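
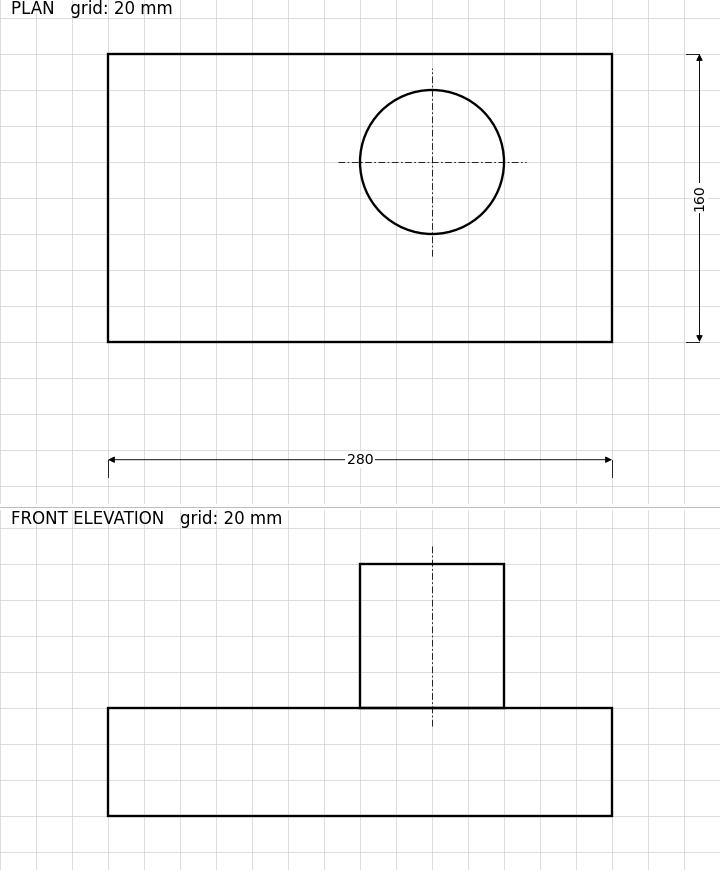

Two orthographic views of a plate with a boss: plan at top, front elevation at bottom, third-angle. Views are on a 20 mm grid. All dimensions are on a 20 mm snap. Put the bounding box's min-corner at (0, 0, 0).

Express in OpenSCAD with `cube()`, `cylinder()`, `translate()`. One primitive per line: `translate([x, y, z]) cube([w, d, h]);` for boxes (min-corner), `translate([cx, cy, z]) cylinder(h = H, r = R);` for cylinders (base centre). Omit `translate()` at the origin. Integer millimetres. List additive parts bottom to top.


cube([280, 160, 60]);
translate([180, 100, 60]) cylinder(h = 80, r = 40);


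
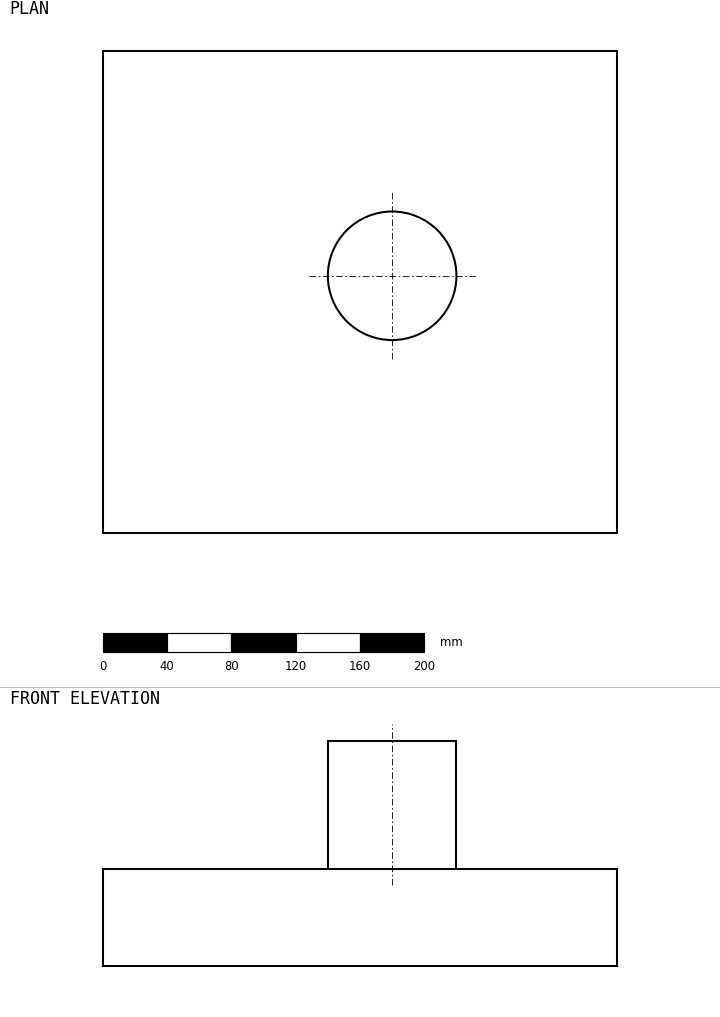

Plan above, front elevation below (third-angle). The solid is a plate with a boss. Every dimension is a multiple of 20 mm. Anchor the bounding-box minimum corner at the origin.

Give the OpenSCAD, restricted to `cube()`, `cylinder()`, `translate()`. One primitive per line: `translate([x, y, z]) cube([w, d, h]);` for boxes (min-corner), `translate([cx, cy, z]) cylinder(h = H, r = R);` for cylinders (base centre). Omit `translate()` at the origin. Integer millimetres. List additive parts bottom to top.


cube([320, 300, 60]);
translate([180, 160, 60]) cylinder(h = 80, r = 40);


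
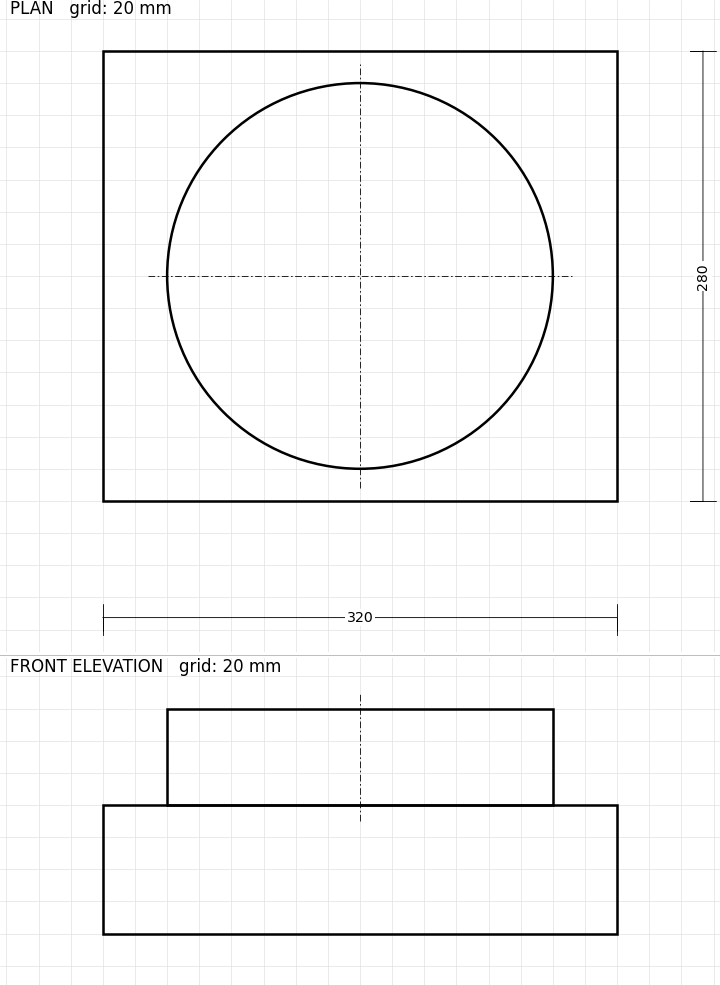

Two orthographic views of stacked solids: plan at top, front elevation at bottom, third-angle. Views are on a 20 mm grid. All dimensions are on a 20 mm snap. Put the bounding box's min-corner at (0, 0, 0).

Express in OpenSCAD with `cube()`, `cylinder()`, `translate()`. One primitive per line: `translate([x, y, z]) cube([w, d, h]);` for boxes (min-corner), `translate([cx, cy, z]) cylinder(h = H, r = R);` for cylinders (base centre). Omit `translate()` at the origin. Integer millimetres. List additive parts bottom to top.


cube([320, 280, 80]);
translate([160, 140, 80]) cylinder(h = 60, r = 120);


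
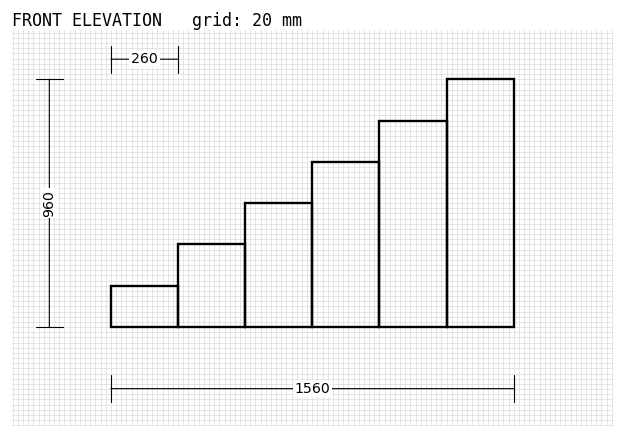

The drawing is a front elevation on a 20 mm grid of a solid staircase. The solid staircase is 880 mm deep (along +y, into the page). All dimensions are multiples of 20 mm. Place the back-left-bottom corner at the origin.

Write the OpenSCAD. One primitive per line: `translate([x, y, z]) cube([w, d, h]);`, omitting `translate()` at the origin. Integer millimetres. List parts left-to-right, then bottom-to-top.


cube([260, 880, 160]);
translate([260, 0, 0]) cube([260, 880, 320]);
translate([520, 0, 0]) cube([260, 880, 480]);
translate([780, 0, 0]) cube([260, 880, 640]);
translate([1040, 0, 0]) cube([260, 880, 800]);
translate([1300, 0, 0]) cube([260, 880, 960]);


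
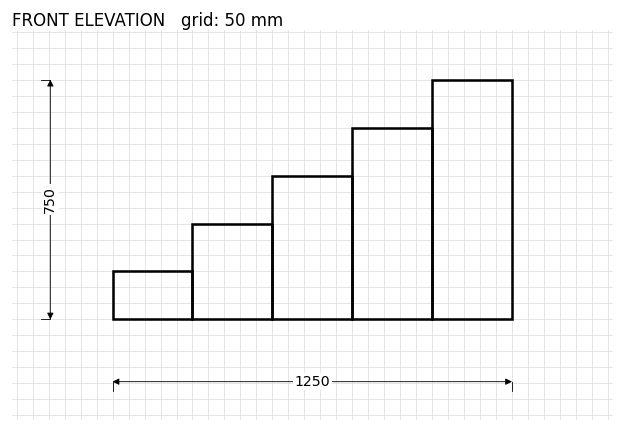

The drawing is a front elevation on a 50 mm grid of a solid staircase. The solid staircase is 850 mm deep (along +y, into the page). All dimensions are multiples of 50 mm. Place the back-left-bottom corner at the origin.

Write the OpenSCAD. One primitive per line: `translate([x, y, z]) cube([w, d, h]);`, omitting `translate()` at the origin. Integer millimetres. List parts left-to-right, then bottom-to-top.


cube([250, 850, 150]);
translate([250, 0, 0]) cube([250, 850, 300]);
translate([500, 0, 0]) cube([250, 850, 450]);
translate([750, 0, 0]) cube([250, 850, 600]);
translate([1000, 0, 0]) cube([250, 850, 750]);


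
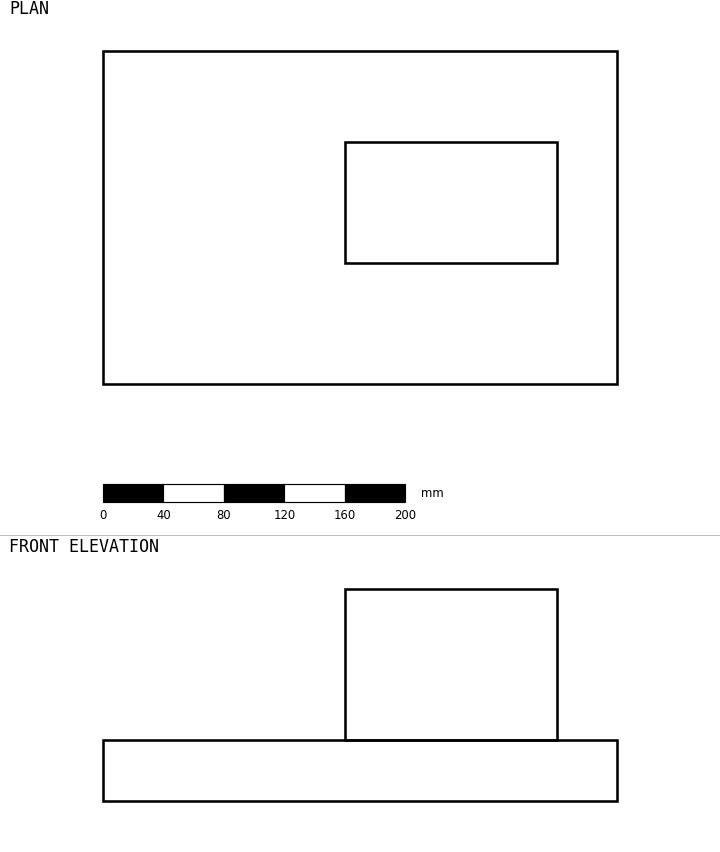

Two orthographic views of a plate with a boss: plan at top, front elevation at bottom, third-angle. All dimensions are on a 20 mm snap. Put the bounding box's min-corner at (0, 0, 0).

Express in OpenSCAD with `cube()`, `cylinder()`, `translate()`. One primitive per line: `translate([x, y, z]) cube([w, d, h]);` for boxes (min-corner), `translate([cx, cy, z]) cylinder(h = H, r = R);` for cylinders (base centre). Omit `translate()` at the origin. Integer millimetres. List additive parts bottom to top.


cube([340, 220, 40]);
translate([160, 80, 40]) cube([140, 80, 100]);


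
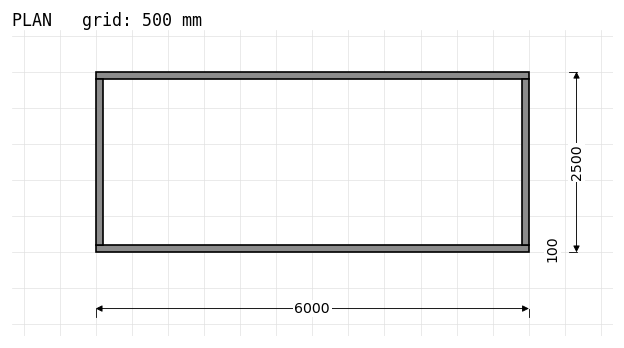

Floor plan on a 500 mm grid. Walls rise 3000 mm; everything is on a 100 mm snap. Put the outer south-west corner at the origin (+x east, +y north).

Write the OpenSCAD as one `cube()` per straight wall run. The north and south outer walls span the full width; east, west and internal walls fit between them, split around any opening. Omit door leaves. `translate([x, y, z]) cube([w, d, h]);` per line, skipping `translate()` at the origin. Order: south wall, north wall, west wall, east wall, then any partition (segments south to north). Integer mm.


cube([6000, 100, 3000]);
translate([0, 2400, 0]) cube([6000, 100, 3000]);
translate([0, 100, 0]) cube([100, 2300, 3000]);
translate([5900, 100, 0]) cube([100, 2300, 3000]);


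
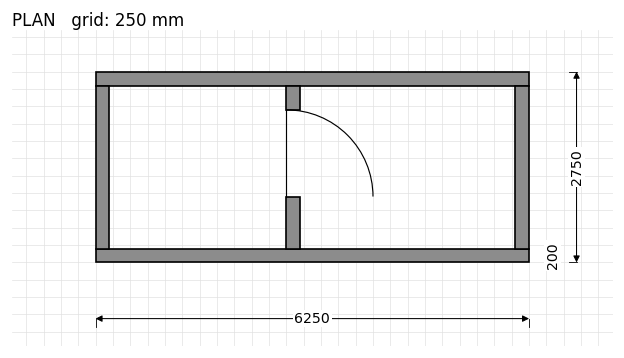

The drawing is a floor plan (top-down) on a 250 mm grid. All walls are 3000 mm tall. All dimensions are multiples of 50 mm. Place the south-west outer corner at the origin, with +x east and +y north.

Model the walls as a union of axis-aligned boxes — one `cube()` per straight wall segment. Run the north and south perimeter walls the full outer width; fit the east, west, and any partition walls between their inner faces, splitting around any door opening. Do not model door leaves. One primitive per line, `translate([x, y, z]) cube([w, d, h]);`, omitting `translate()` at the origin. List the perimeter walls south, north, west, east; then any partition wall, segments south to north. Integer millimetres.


cube([6250, 200, 3000]);
translate([0, 2550, 0]) cube([6250, 200, 3000]);
translate([0, 200, 0]) cube([200, 2350, 3000]);
translate([6050, 200, 0]) cube([200, 2350, 3000]);
translate([2750, 200, 0]) cube([200, 750, 3000]);
translate([2750, 2200, 0]) cube([200, 350, 3000]);


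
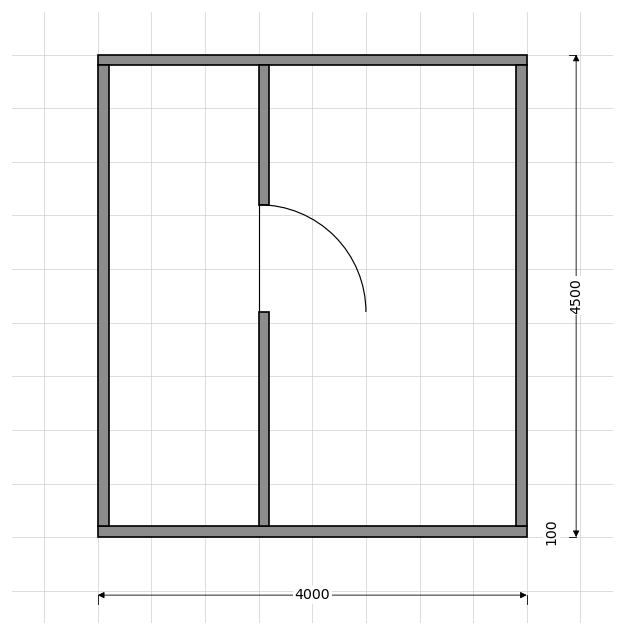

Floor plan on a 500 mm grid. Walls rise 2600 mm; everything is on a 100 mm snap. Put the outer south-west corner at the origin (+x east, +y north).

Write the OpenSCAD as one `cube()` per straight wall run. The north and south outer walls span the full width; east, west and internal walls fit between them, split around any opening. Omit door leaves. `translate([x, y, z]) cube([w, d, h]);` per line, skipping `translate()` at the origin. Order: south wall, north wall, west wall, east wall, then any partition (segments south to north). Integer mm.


cube([4000, 100, 2600]);
translate([0, 4400, 0]) cube([4000, 100, 2600]);
translate([0, 100, 0]) cube([100, 4300, 2600]);
translate([3900, 100, 0]) cube([100, 4300, 2600]);
translate([1500, 100, 0]) cube([100, 2000, 2600]);
translate([1500, 3100, 0]) cube([100, 1300, 2600]);


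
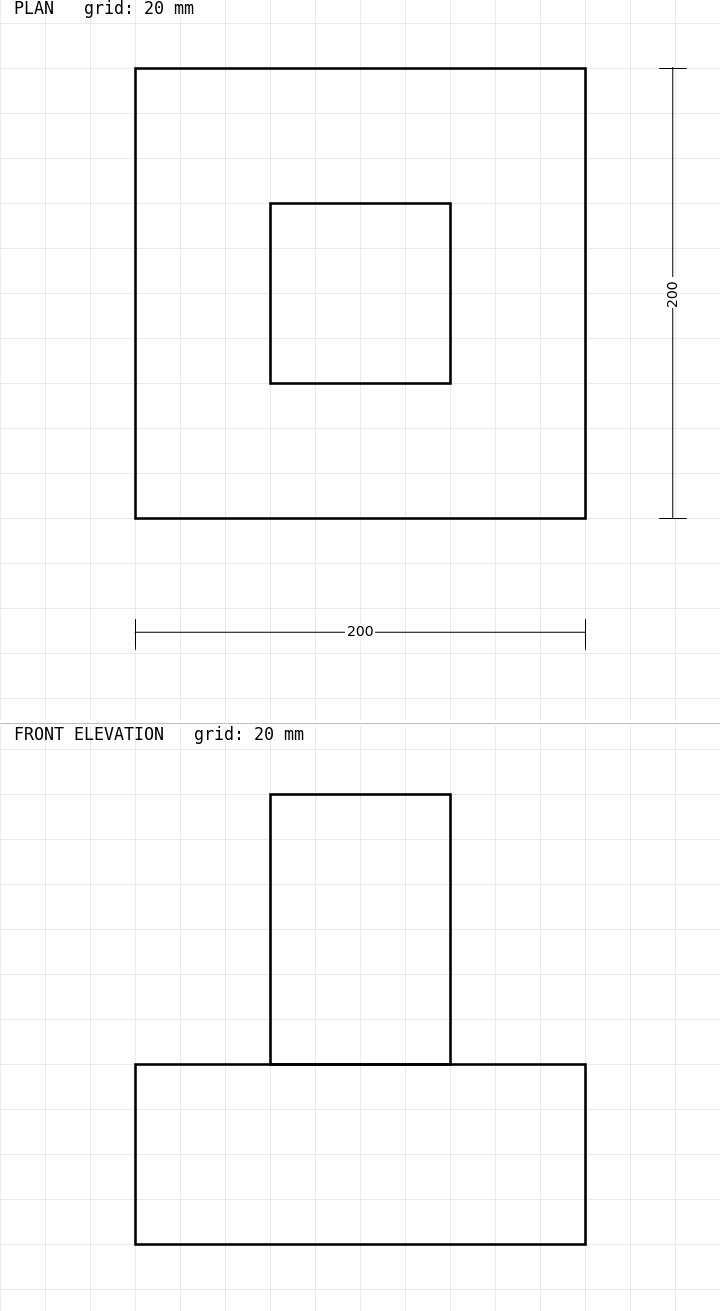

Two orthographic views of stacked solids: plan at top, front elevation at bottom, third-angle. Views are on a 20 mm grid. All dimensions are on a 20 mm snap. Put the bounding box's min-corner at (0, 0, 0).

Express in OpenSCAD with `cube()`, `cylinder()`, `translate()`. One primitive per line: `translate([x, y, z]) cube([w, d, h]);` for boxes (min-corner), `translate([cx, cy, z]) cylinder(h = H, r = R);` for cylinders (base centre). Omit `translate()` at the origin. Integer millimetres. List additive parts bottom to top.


cube([200, 200, 80]);
translate([60, 60, 80]) cube([80, 80, 120]);


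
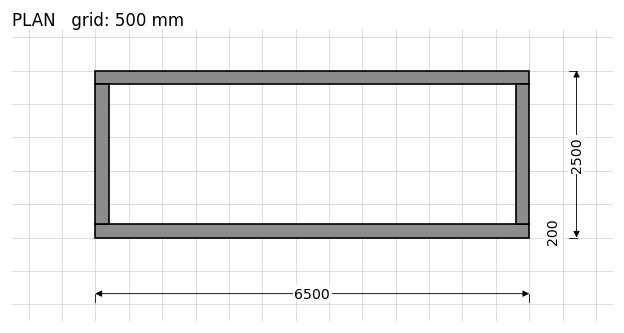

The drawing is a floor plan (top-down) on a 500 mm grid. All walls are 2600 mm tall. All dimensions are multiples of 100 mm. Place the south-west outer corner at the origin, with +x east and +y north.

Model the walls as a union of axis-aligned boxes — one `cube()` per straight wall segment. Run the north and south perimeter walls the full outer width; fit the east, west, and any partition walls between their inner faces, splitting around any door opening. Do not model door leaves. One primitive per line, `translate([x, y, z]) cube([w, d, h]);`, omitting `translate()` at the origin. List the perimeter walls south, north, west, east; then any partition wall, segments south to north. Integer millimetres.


cube([6500, 200, 2600]);
translate([0, 2300, 0]) cube([6500, 200, 2600]);
translate([0, 200, 0]) cube([200, 2100, 2600]);
translate([6300, 200, 0]) cube([200, 2100, 2600]);


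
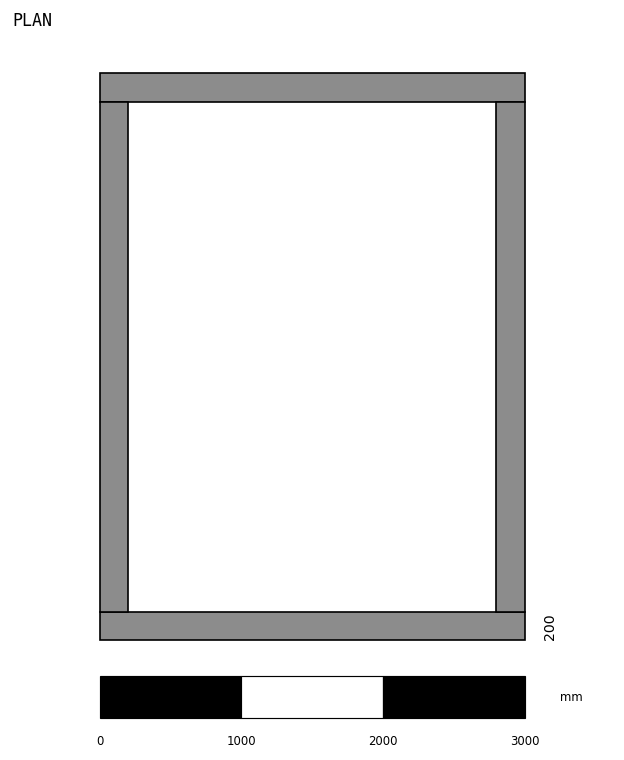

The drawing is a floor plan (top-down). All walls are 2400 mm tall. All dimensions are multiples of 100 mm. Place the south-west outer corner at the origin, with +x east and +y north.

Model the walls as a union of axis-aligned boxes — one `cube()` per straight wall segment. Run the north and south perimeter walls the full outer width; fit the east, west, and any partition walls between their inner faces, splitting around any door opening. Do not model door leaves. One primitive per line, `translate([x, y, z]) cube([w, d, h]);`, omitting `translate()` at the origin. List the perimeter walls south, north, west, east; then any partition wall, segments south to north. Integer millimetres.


cube([3000, 200, 2400]);
translate([0, 3800, 0]) cube([3000, 200, 2400]);
translate([0, 200, 0]) cube([200, 3600, 2400]);
translate([2800, 200, 0]) cube([200, 3600, 2400]);


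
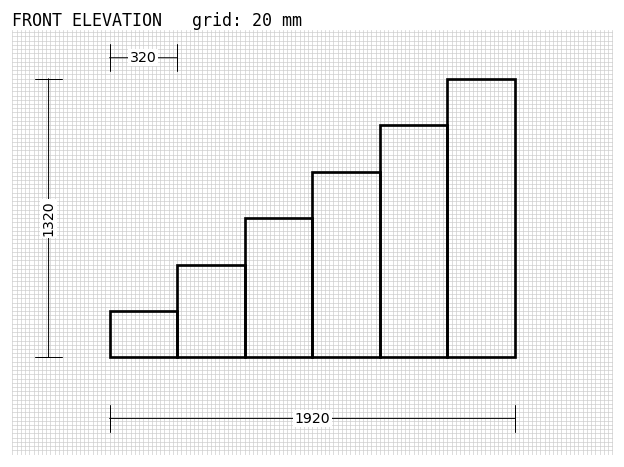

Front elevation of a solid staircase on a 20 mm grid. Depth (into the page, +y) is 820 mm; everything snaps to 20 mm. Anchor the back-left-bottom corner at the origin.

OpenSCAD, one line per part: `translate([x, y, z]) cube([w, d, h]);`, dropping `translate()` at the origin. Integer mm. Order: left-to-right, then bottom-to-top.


cube([320, 820, 220]);
translate([320, 0, 0]) cube([320, 820, 440]);
translate([640, 0, 0]) cube([320, 820, 660]);
translate([960, 0, 0]) cube([320, 820, 880]);
translate([1280, 0, 0]) cube([320, 820, 1100]);
translate([1600, 0, 0]) cube([320, 820, 1320]);


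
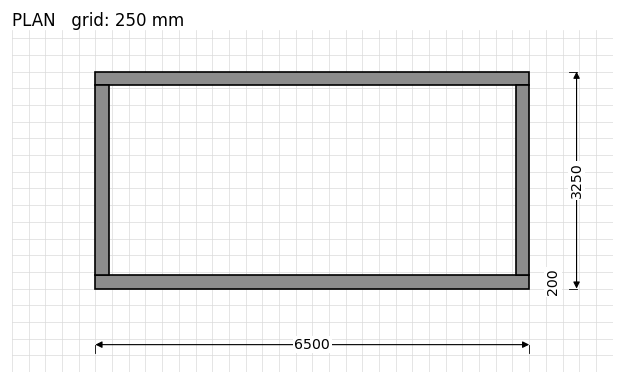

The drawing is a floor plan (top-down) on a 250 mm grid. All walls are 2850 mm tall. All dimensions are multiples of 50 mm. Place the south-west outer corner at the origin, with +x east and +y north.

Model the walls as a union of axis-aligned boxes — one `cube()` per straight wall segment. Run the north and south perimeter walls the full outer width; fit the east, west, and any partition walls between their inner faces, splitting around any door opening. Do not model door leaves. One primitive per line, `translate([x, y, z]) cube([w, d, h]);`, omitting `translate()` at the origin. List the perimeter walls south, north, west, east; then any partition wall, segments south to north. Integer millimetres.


cube([6500, 200, 2850]);
translate([0, 3050, 0]) cube([6500, 200, 2850]);
translate([0, 200, 0]) cube([200, 2850, 2850]);
translate([6300, 200, 0]) cube([200, 2850, 2850]);


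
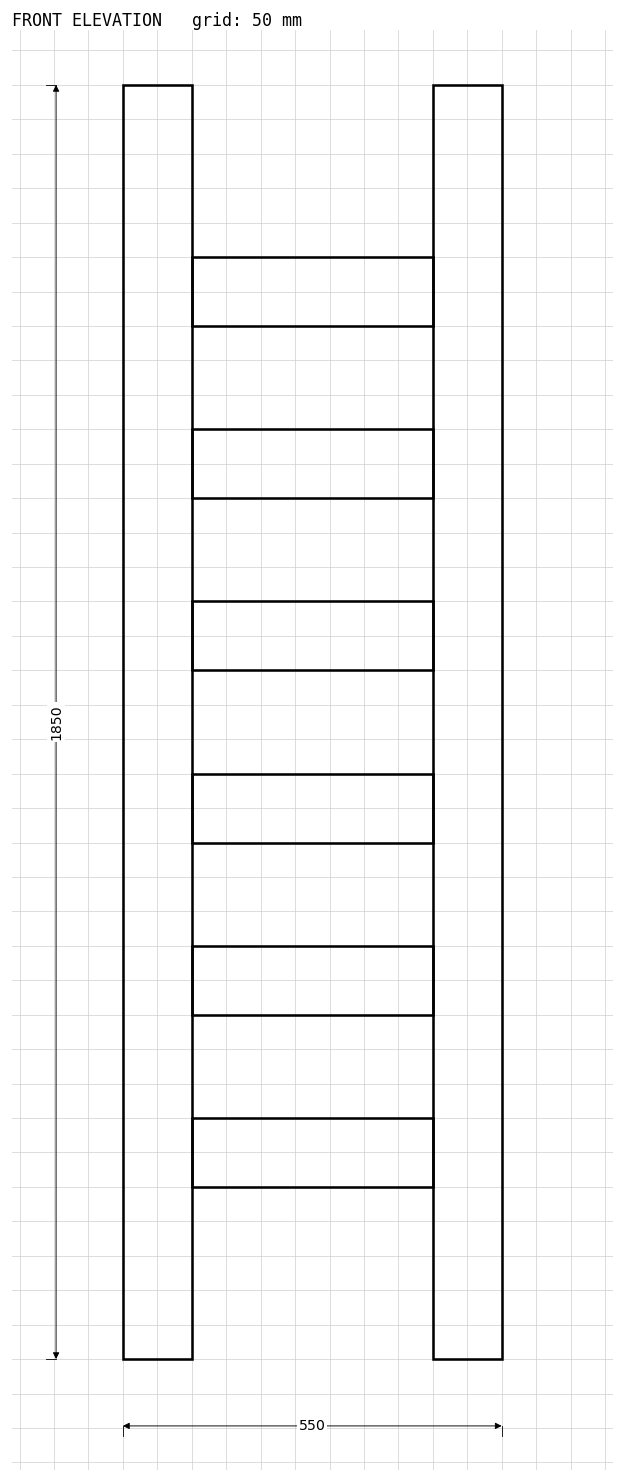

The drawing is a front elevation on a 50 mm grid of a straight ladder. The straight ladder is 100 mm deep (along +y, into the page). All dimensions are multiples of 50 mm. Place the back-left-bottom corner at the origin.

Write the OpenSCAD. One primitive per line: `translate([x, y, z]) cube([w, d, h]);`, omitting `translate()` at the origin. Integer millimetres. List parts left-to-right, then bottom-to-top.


cube([100, 100, 1850]);
translate([100, 0, 250]) cube([350, 100, 100]);
translate([100, 0, 500]) cube([350, 100, 100]);
translate([100, 0, 750]) cube([350, 100, 100]);
translate([100, 0, 1000]) cube([350, 100, 100]);
translate([100, 0, 1250]) cube([350, 100, 100]);
translate([100, 0, 1500]) cube([350, 100, 100]);
translate([450, 0, 0]) cube([100, 100, 1850]);


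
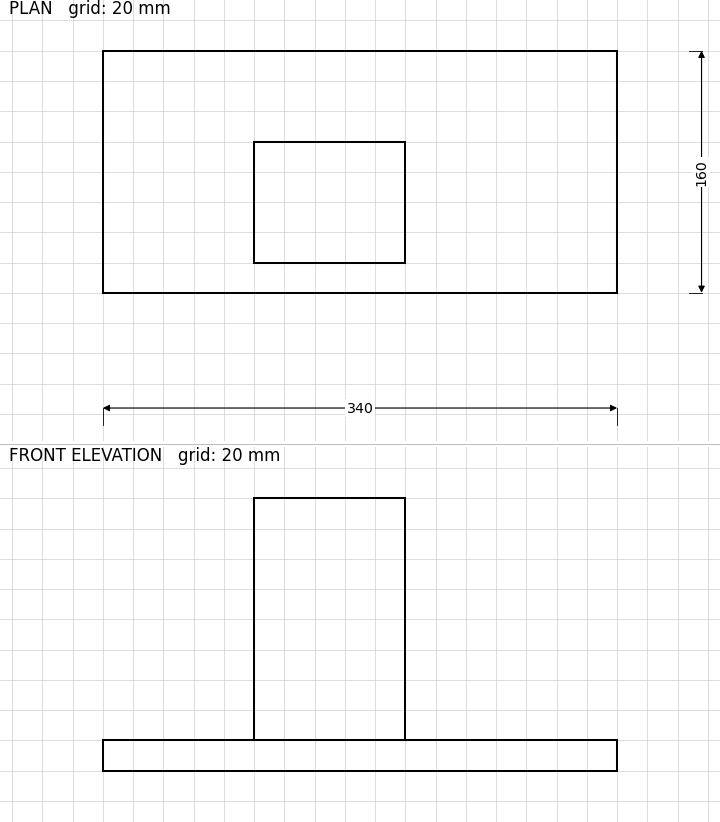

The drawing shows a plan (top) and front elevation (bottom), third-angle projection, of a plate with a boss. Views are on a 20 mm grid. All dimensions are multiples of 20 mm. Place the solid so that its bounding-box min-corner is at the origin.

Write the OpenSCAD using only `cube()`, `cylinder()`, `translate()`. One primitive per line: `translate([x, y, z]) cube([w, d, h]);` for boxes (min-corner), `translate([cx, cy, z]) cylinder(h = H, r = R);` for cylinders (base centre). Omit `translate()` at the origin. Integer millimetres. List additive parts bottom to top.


cube([340, 160, 20]);
translate([100, 20, 20]) cube([100, 80, 160]);


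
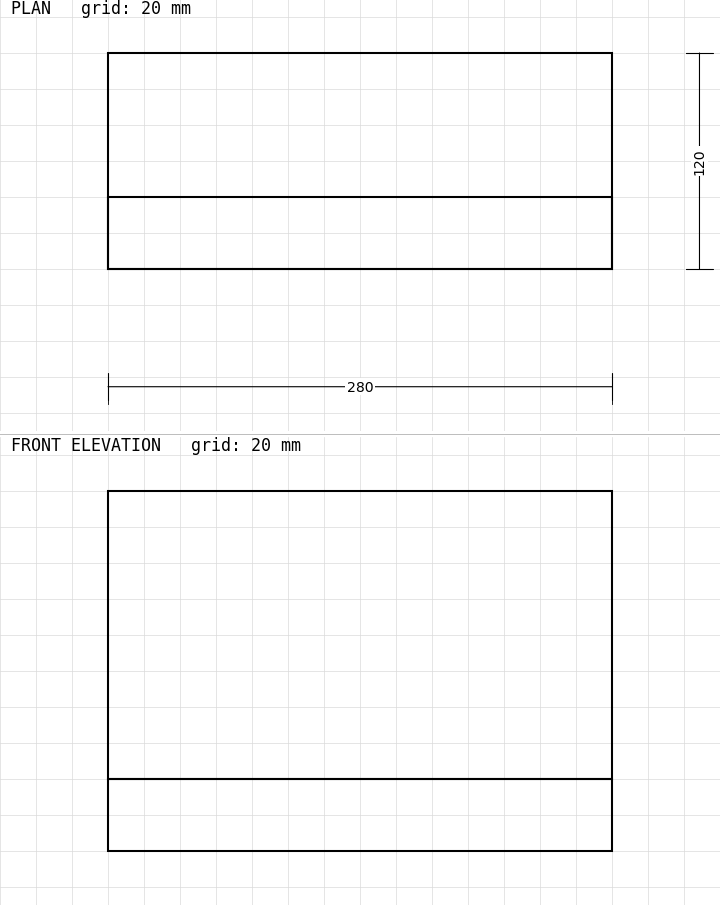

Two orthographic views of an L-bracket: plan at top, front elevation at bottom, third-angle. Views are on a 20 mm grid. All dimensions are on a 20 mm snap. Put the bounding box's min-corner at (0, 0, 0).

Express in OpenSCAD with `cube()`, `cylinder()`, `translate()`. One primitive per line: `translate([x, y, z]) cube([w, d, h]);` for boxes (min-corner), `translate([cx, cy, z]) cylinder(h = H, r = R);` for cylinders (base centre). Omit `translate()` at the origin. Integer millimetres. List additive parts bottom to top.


cube([280, 120, 40]);
translate([0, 0, 40]) cube([280, 40, 160]);


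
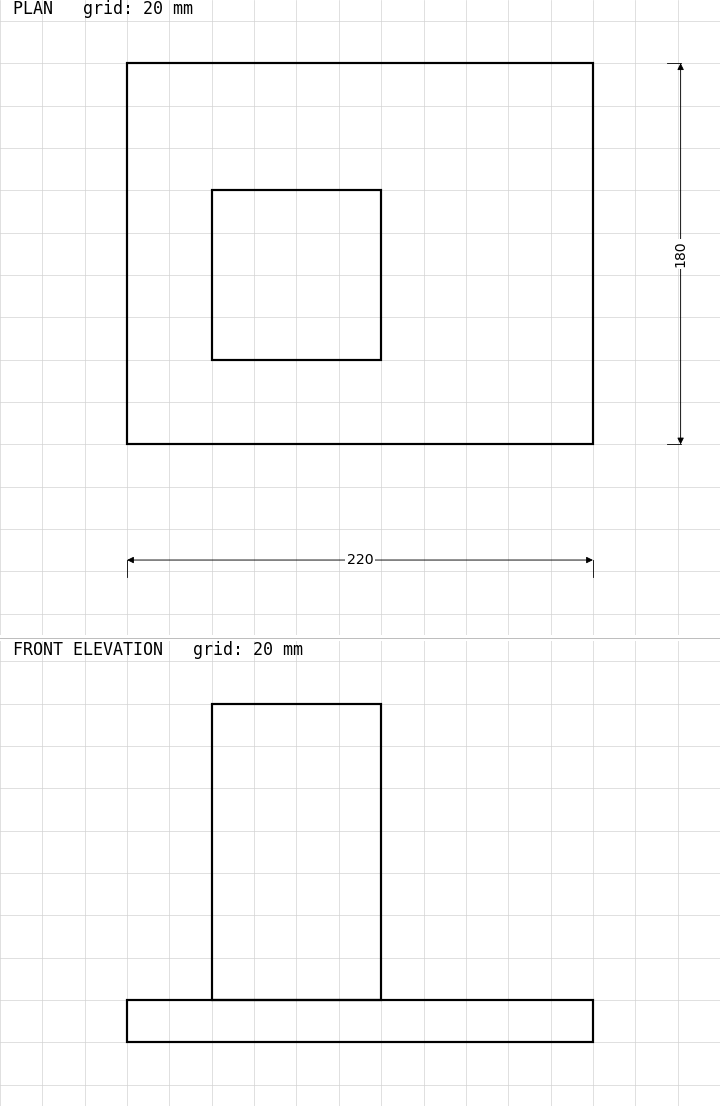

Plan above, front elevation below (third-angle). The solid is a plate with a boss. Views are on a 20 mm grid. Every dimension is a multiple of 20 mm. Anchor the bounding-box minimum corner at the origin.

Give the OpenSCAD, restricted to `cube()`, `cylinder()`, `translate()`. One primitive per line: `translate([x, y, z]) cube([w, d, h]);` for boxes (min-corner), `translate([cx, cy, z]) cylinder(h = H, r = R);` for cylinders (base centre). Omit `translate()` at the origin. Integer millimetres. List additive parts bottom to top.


cube([220, 180, 20]);
translate([40, 40, 20]) cube([80, 80, 140]);


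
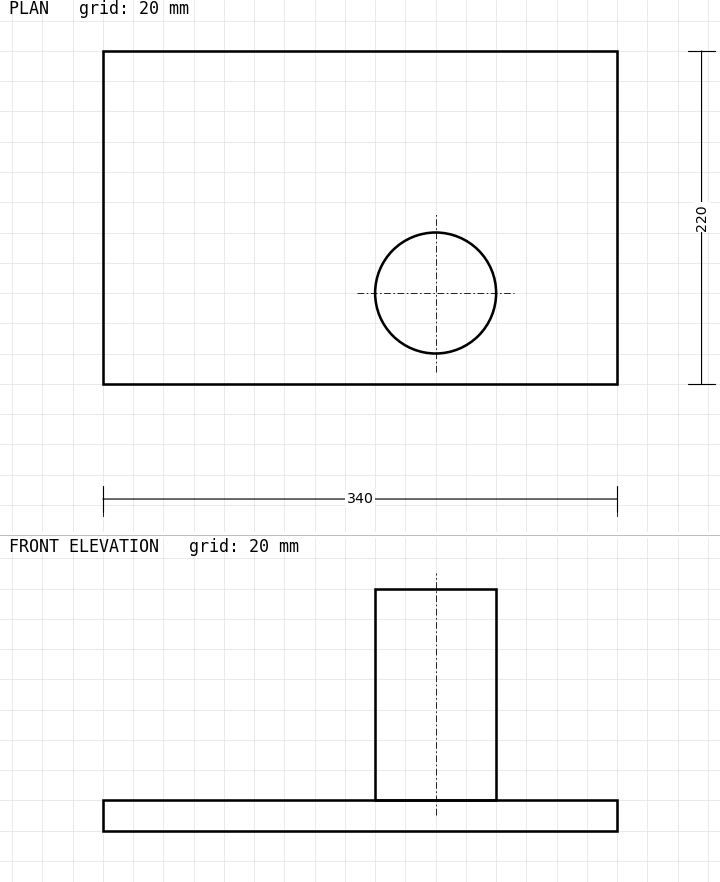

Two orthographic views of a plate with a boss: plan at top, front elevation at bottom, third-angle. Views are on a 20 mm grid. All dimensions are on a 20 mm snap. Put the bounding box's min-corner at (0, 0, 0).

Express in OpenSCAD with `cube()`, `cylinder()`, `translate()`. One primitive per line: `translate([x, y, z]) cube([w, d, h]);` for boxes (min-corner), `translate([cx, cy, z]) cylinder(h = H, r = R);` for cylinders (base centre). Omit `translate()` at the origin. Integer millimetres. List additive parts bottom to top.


cube([340, 220, 20]);
translate([220, 60, 20]) cylinder(h = 140, r = 40);


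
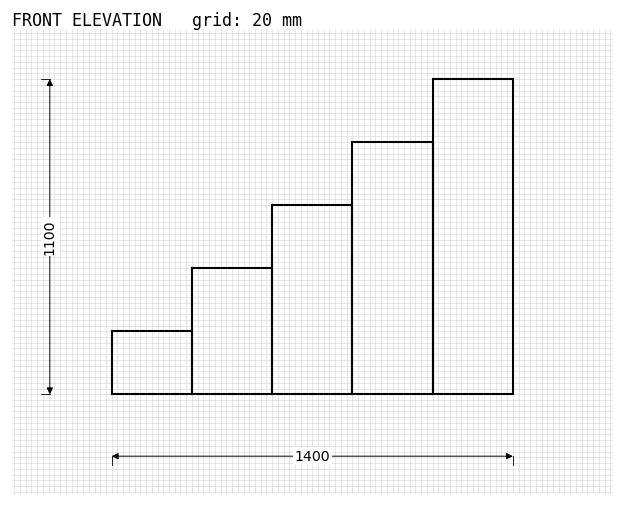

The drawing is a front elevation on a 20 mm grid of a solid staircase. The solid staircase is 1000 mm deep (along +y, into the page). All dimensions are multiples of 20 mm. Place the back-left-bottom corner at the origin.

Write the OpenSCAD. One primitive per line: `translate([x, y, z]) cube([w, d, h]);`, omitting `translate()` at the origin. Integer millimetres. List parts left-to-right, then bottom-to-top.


cube([280, 1000, 220]);
translate([280, 0, 0]) cube([280, 1000, 440]);
translate([560, 0, 0]) cube([280, 1000, 660]);
translate([840, 0, 0]) cube([280, 1000, 880]);
translate([1120, 0, 0]) cube([280, 1000, 1100]);


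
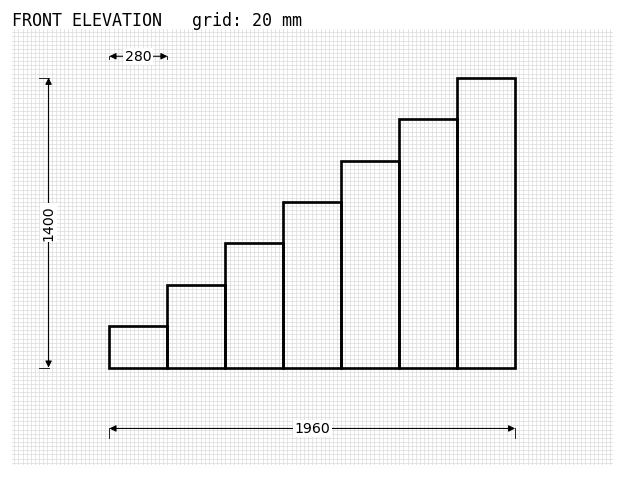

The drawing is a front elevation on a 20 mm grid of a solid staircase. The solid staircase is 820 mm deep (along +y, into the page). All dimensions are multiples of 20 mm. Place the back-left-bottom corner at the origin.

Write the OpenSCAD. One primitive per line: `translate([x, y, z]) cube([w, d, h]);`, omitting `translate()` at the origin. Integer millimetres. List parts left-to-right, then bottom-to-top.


cube([280, 820, 200]);
translate([280, 0, 0]) cube([280, 820, 400]);
translate([560, 0, 0]) cube([280, 820, 600]);
translate([840, 0, 0]) cube([280, 820, 800]);
translate([1120, 0, 0]) cube([280, 820, 1000]);
translate([1400, 0, 0]) cube([280, 820, 1200]);
translate([1680, 0, 0]) cube([280, 820, 1400]);


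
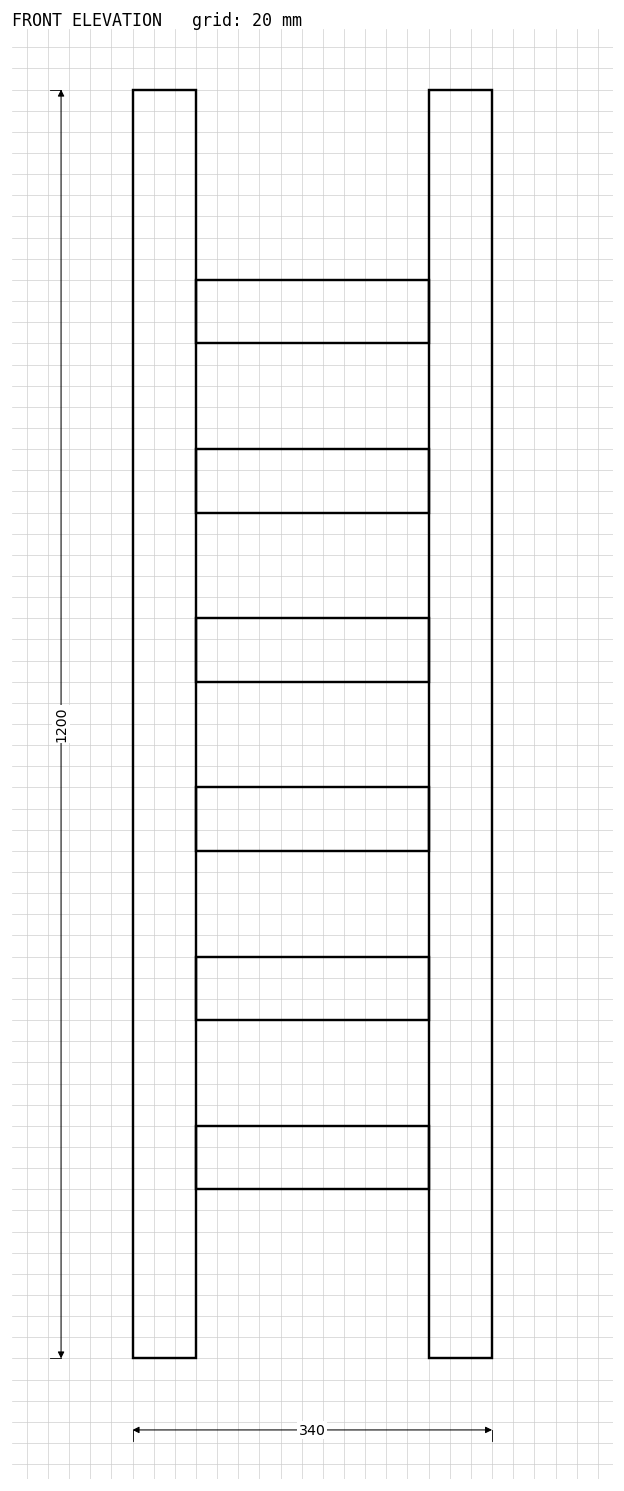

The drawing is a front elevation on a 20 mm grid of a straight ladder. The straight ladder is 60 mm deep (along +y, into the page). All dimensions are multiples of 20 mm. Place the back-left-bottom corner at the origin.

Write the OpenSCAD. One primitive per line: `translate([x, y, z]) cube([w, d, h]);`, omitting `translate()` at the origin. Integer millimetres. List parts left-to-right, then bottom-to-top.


cube([60, 60, 1200]);
translate([60, 0, 160]) cube([220, 60, 60]);
translate([60, 0, 320]) cube([220, 60, 60]);
translate([60, 0, 480]) cube([220, 60, 60]);
translate([60, 0, 640]) cube([220, 60, 60]);
translate([60, 0, 800]) cube([220, 60, 60]);
translate([60, 0, 960]) cube([220, 60, 60]);
translate([280, 0, 0]) cube([60, 60, 1200]);


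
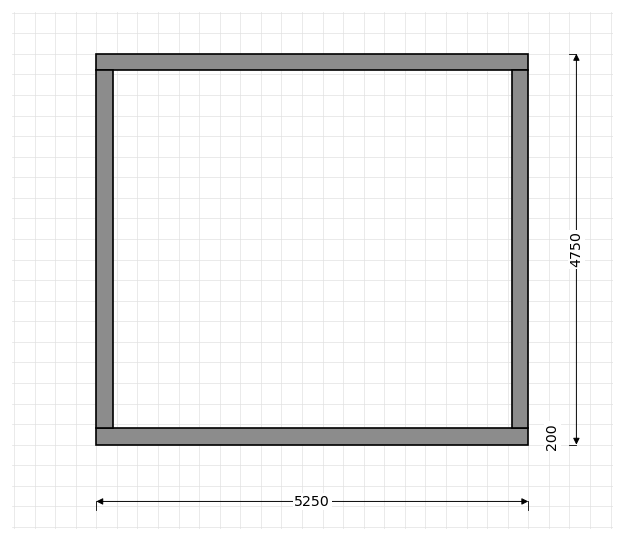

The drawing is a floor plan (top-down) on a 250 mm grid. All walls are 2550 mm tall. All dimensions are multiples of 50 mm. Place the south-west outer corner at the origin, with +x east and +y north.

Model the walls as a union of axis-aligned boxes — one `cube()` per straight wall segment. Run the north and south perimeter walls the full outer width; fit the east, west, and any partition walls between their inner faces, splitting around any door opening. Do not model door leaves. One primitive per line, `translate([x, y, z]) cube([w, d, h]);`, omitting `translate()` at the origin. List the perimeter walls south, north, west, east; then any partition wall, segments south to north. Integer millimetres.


cube([5250, 200, 2550]);
translate([0, 4550, 0]) cube([5250, 200, 2550]);
translate([0, 200, 0]) cube([200, 4350, 2550]);
translate([5050, 200, 0]) cube([200, 4350, 2550]);


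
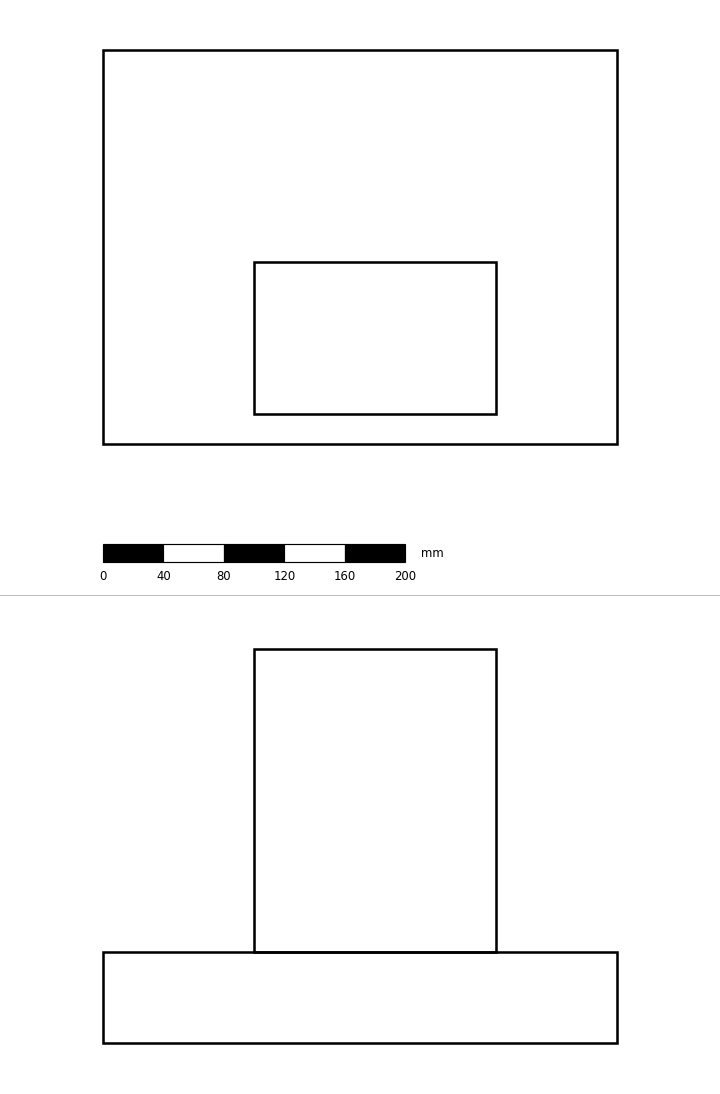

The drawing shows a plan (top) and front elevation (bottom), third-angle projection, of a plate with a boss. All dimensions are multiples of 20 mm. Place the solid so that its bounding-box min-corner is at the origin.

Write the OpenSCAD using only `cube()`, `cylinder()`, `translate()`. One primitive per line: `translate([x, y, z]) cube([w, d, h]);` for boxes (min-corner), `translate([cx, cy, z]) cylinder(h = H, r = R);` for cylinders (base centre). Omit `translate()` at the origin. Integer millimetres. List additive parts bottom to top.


cube([340, 260, 60]);
translate([100, 20, 60]) cube([160, 100, 200]);


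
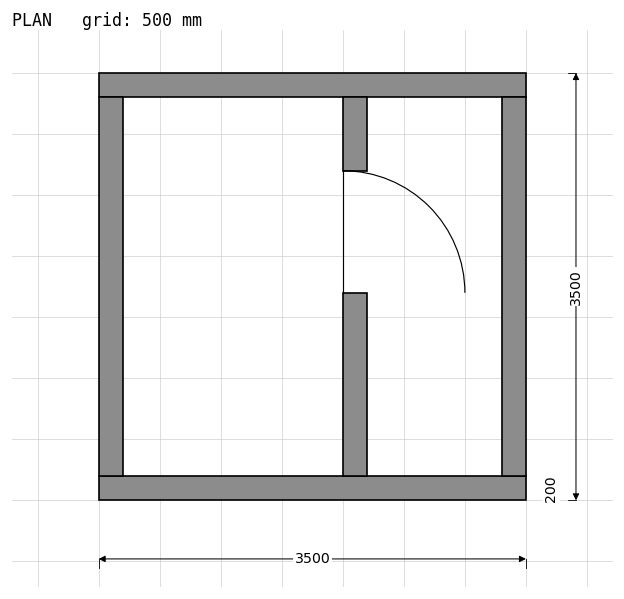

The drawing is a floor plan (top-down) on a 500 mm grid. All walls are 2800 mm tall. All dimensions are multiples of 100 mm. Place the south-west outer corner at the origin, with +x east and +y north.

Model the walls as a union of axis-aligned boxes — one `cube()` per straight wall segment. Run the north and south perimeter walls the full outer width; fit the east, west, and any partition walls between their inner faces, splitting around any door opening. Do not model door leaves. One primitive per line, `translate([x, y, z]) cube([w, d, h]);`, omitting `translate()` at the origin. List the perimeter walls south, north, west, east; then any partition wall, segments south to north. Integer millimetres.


cube([3500, 200, 2800]);
translate([0, 3300, 0]) cube([3500, 200, 2800]);
translate([0, 200, 0]) cube([200, 3100, 2800]);
translate([3300, 200, 0]) cube([200, 3100, 2800]);
translate([2000, 200, 0]) cube([200, 1500, 2800]);
translate([2000, 2700, 0]) cube([200, 600, 2800]);


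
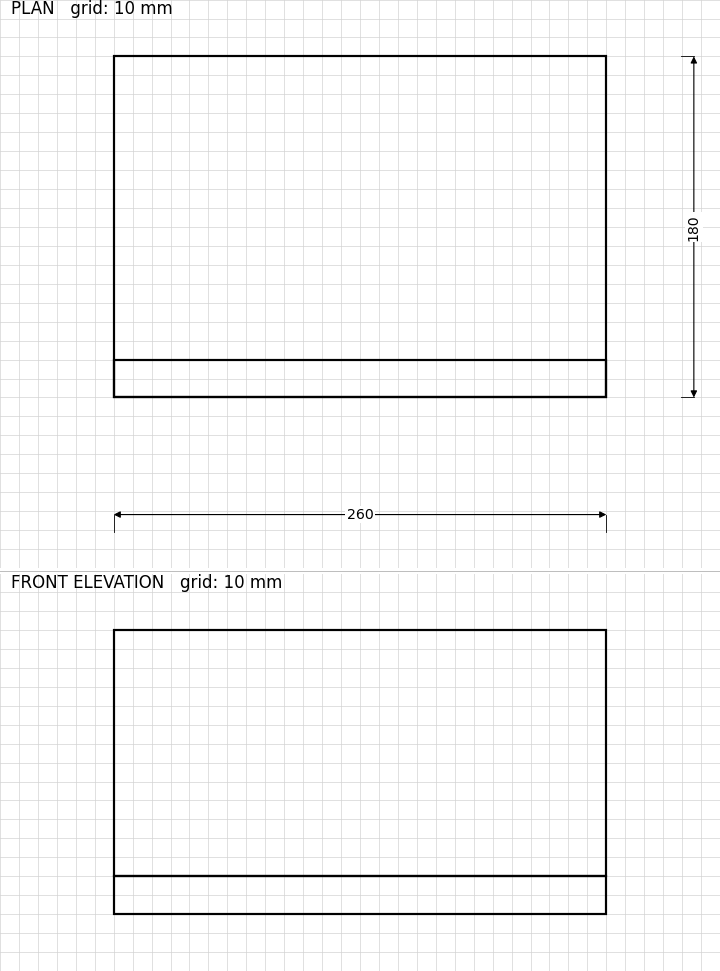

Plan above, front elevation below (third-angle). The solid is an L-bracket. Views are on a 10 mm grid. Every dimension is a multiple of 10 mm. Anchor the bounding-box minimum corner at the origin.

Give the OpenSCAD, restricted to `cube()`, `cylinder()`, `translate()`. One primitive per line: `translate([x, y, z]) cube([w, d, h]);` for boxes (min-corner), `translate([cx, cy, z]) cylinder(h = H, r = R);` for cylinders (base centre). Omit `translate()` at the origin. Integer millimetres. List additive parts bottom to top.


cube([260, 180, 20]);
translate([0, 0, 20]) cube([260, 20, 130]);


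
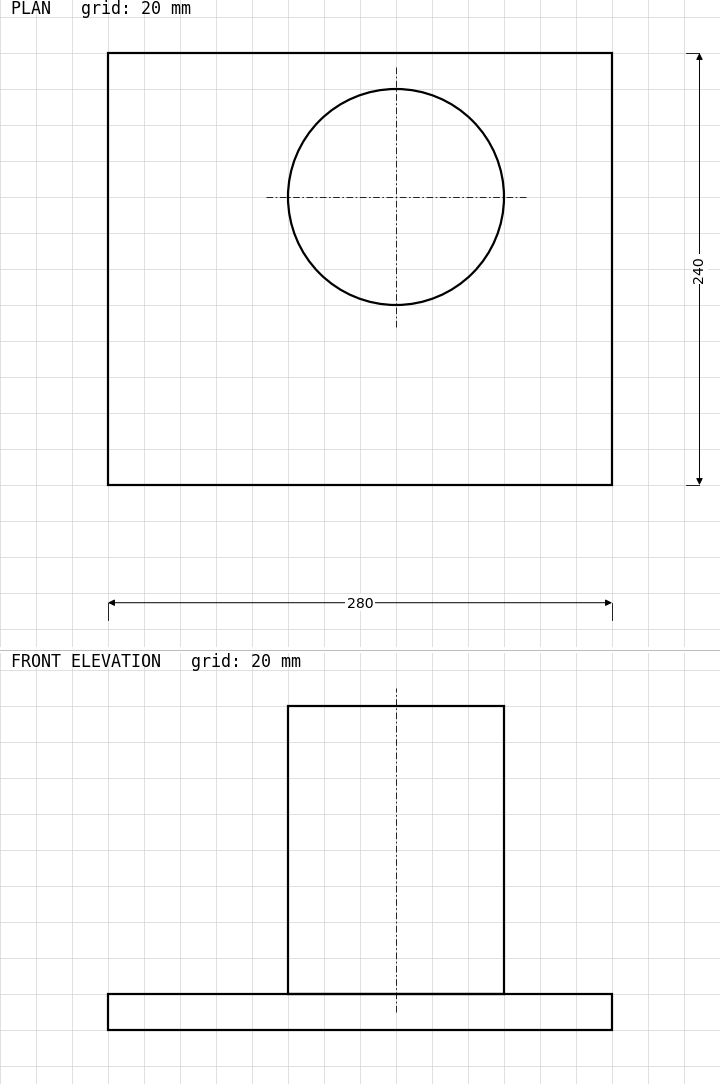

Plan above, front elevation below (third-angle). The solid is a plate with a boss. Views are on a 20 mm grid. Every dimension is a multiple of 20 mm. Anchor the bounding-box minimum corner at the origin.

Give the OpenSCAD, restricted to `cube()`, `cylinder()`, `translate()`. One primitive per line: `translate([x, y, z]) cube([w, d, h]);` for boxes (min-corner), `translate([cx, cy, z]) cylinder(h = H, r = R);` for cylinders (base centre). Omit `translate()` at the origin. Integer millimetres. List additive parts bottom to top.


cube([280, 240, 20]);
translate([160, 160, 20]) cylinder(h = 160, r = 60);


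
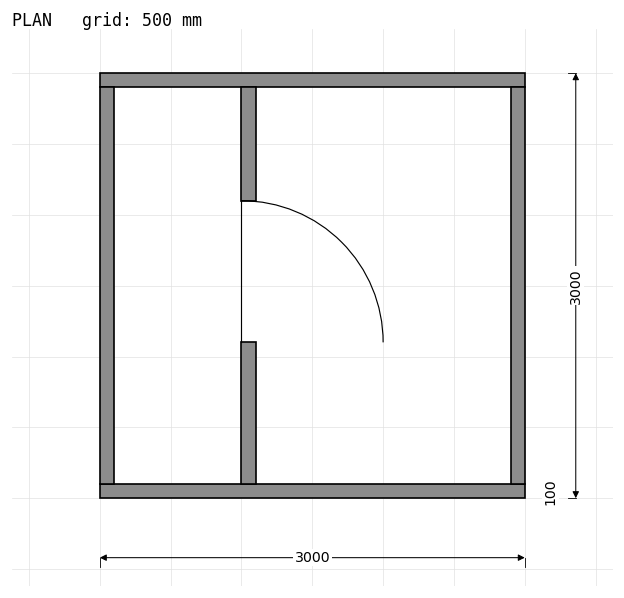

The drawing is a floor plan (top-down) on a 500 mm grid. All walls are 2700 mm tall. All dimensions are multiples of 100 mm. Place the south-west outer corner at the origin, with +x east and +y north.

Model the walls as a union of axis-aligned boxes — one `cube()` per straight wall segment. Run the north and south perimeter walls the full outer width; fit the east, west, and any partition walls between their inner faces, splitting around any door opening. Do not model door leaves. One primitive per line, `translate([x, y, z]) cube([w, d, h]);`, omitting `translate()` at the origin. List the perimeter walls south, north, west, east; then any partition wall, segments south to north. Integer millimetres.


cube([3000, 100, 2700]);
translate([0, 2900, 0]) cube([3000, 100, 2700]);
translate([0, 100, 0]) cube([100, 2800, 2700]);
translate([2900, 100, 0]) cube([100, 2800, 2700]);
translate([1000, 100, 0]) cube([100, 1000, 2700]);
translate([1000, 2100, 0]) cube([100, 800, 2700]);


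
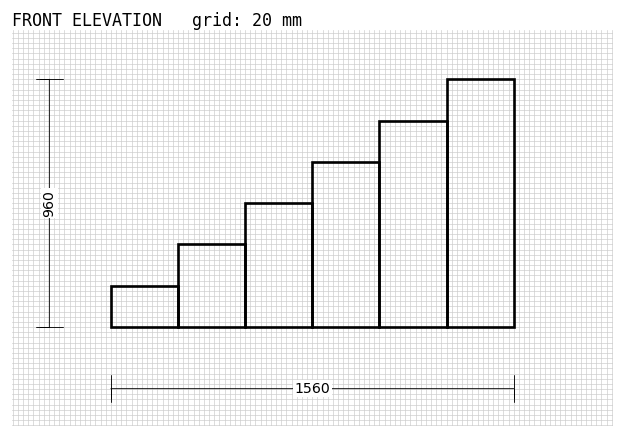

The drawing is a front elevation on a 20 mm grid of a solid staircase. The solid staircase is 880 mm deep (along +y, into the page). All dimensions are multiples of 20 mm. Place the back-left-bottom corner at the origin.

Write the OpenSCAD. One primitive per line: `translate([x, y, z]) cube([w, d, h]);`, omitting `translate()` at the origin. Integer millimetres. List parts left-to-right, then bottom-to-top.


cube([260, 880, 160]);
translate([260, 0, 0]) cube([260, 880, 320]);
translate([520, 0, 0]) cube([260, 880, 480]);
translate([780, 0, 0]) cube([260, 880, 640]);
translate([1040, 0, 0]) cube([260, 880, 800]);
translate([1300, 0, 0]) cube([260, 880, 960]);


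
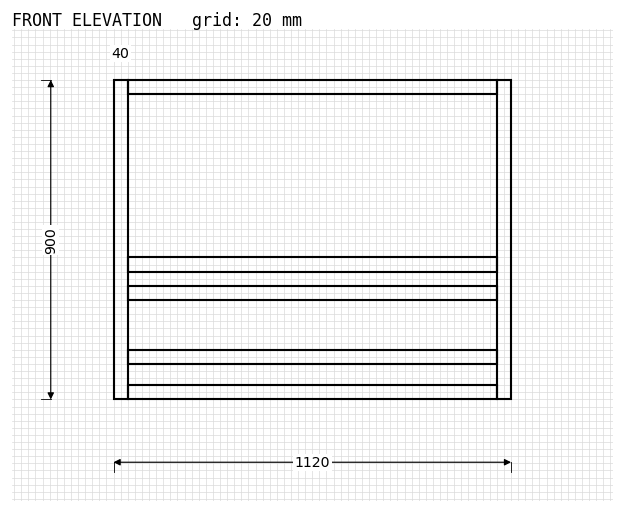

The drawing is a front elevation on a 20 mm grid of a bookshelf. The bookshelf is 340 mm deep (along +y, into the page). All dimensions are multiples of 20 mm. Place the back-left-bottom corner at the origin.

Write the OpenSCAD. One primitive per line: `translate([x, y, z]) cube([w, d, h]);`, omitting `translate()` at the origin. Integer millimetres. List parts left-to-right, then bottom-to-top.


cube([40, 340, 900]);
translate([40, 0, 0]) cube([1040, 340, 40]);
translate([40, 0, 100]) cube([1040, 340, 40]);
translate([40, 0, 280]) cube([1040, 340, 40]);
translate([40, 0, 360]) cube([1040, 340, 40]);
translate([40, 0, 860]) cube([1040, 340, 40]);
translate([1080, 0, 0]) cube([40, 340, 900]);


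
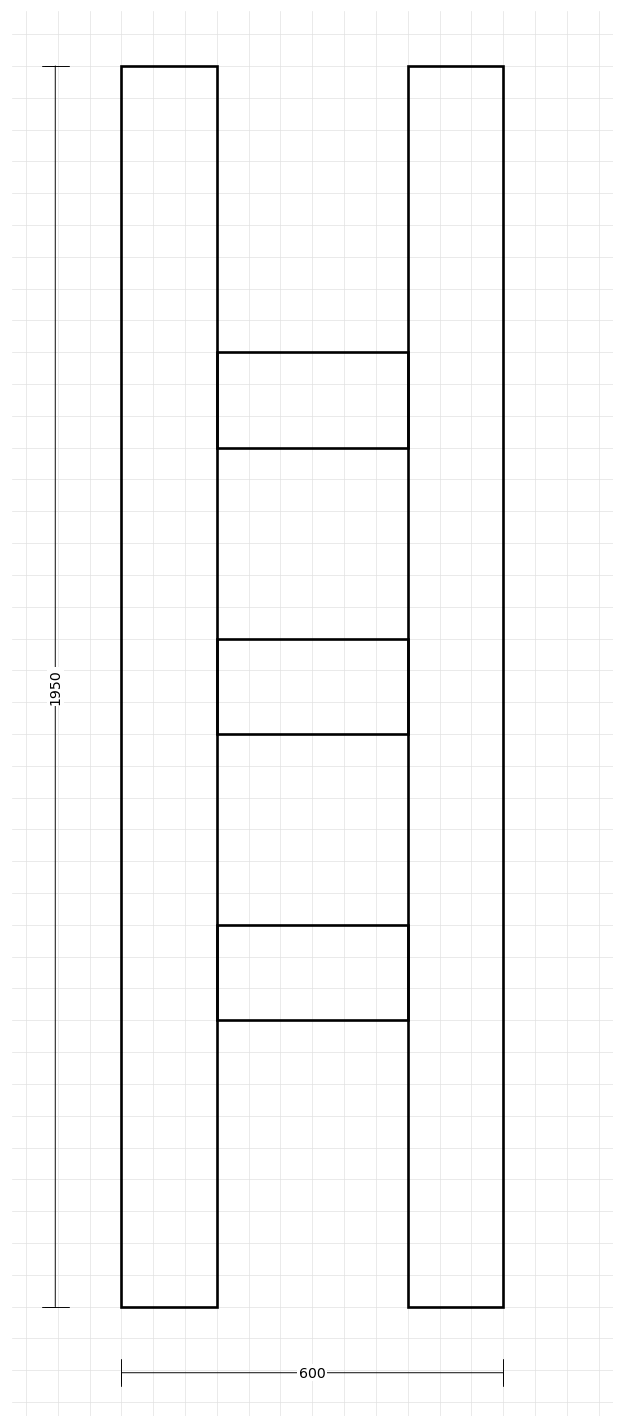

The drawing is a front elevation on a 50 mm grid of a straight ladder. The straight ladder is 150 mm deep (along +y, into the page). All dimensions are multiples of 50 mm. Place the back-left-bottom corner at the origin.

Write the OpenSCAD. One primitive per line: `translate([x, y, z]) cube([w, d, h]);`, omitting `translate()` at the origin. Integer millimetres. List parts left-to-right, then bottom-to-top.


cube([150, 150, 1950]);
translate([150, 0, 450]) cube([300, 150, 150]);
translate([150, 0, 900]) cube([300, 150, 150]);
translate([150, 0, 1350]) cube([300, 150, 150]);
translate([450, 0, 0]) cube([150, 150, 1950]);


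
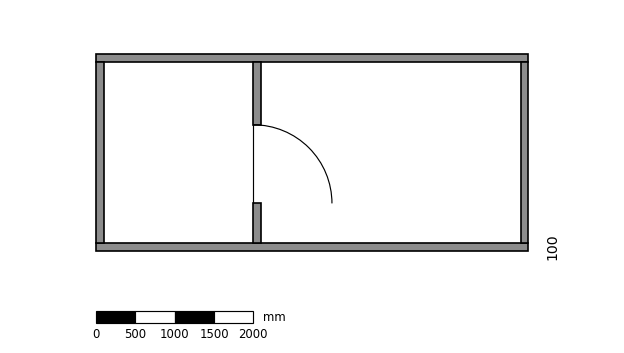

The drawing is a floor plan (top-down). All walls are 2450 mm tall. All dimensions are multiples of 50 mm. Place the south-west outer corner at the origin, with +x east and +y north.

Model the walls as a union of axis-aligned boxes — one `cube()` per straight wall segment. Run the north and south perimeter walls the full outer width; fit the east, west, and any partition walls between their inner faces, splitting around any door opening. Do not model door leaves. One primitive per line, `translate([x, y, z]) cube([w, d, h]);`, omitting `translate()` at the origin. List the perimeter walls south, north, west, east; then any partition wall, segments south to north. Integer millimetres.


cube([5500, 100, 2450]);
translate([0, 2400, 0]) cube([5500, 100, 2450]);
translate([0, 100, 0]) cube([100, 2300, 2450]);
translate([5400, 100, 0]) cube([100, 2300, 2450]);
translate([2000, 100, 0]) cube([100, 500, 2450]);
translate([2000, 1600, 0]) cube([100, 800, 2450]);


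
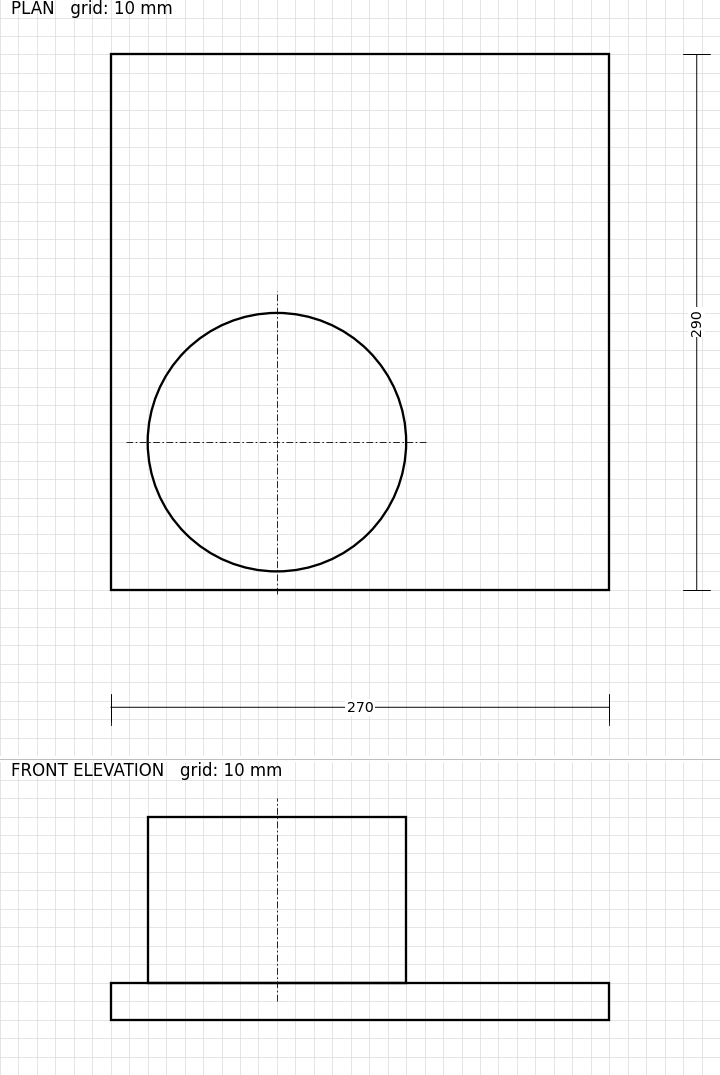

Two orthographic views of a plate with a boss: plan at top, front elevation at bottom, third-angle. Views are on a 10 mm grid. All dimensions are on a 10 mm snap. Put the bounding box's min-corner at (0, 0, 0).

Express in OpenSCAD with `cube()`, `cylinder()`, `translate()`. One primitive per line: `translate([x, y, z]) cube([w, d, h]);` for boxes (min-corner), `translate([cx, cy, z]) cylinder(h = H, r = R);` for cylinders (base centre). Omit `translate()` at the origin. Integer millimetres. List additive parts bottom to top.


cube([270, 290, 20]);
translate([90, 80, 20]) cylinder(h = 90, r = 70);


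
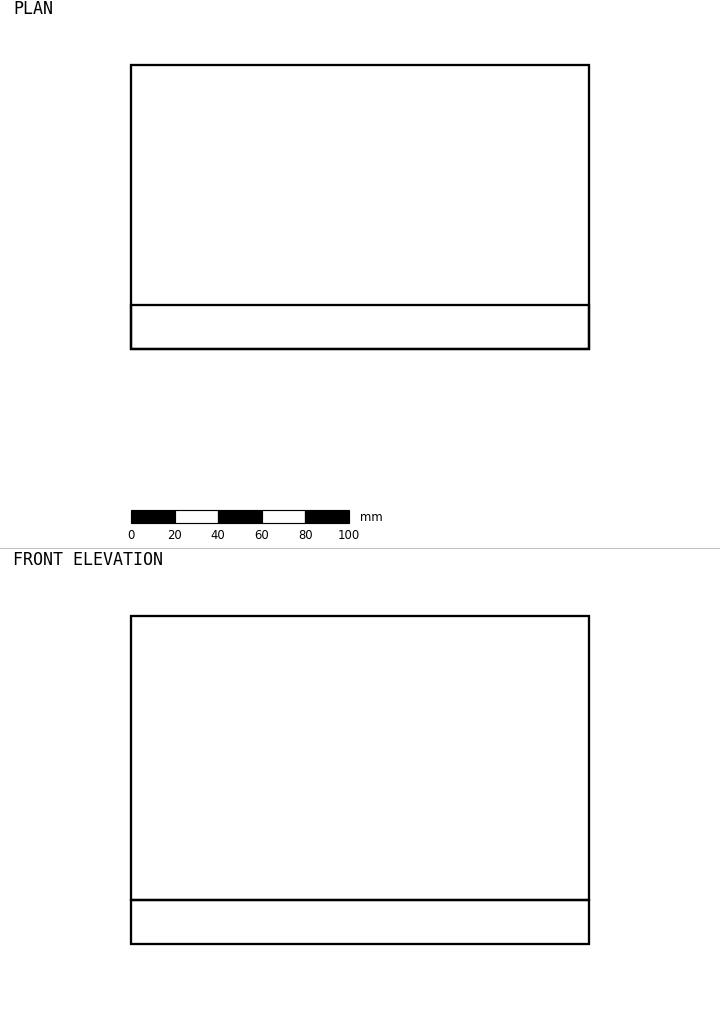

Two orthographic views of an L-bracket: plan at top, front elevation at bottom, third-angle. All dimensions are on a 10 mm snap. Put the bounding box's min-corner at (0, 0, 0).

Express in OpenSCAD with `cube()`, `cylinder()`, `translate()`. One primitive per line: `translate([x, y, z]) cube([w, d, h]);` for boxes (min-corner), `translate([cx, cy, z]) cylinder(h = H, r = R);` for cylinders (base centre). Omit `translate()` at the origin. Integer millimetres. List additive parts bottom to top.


cube([210, 130, 20]);
translate([0, 0, 20]) cube([210, 20, 130]);


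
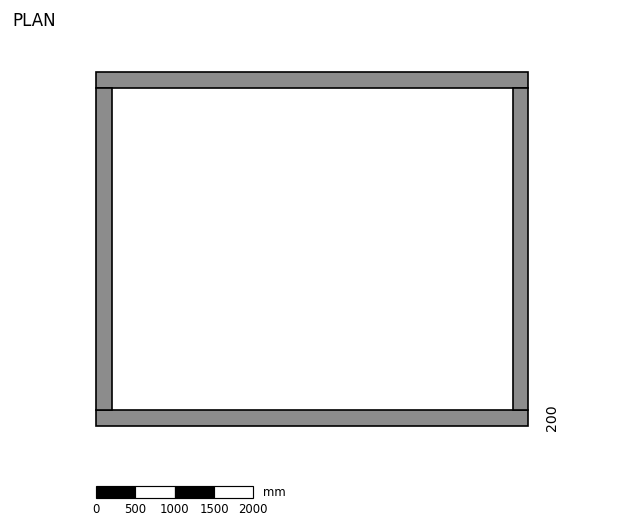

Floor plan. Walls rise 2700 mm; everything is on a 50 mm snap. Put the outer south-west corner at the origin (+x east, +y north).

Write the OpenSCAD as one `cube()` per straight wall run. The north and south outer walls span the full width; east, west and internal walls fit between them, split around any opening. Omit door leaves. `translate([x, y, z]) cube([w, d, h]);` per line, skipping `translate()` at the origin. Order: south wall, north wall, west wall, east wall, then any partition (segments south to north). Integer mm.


cube([5500, 200, 2700]);
translate([0, 4300, 0]) cube([5500, 200, 2700]);
translate([0, 200, 0]) cube([200, 4100, 2700]);
translate([5300, 200, 0]) cube([200, 4100, 2700]);


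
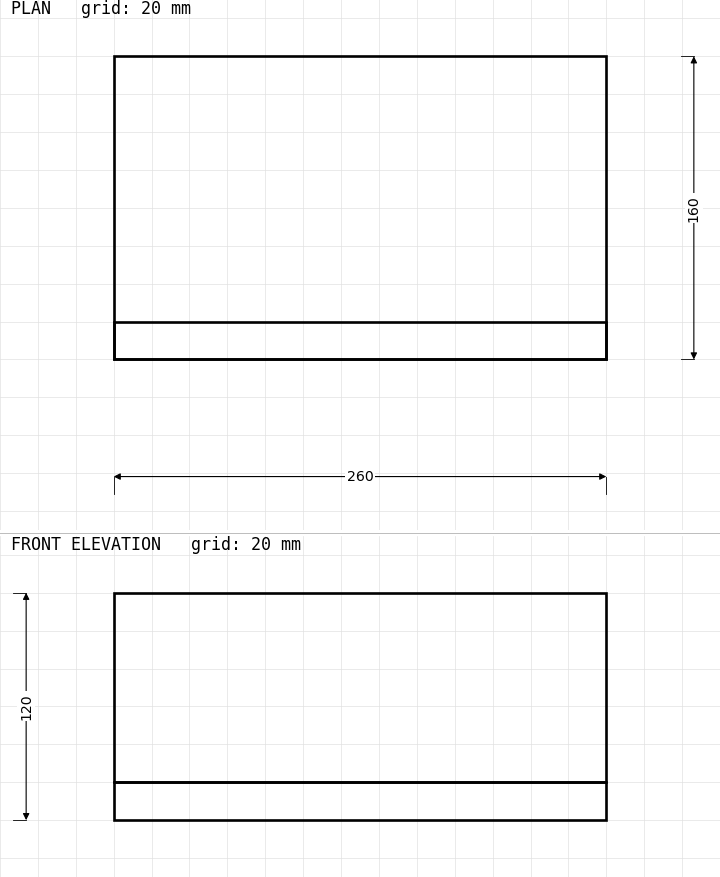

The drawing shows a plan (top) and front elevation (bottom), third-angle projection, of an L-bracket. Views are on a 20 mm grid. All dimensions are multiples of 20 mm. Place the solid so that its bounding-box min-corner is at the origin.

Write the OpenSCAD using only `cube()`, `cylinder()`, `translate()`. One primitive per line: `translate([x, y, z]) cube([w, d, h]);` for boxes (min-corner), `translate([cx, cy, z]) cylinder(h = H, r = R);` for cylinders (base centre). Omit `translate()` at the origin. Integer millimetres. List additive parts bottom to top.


cube([260, 160, 20]);
translate([0, 0, 20]) cube([260, 20, 100]);


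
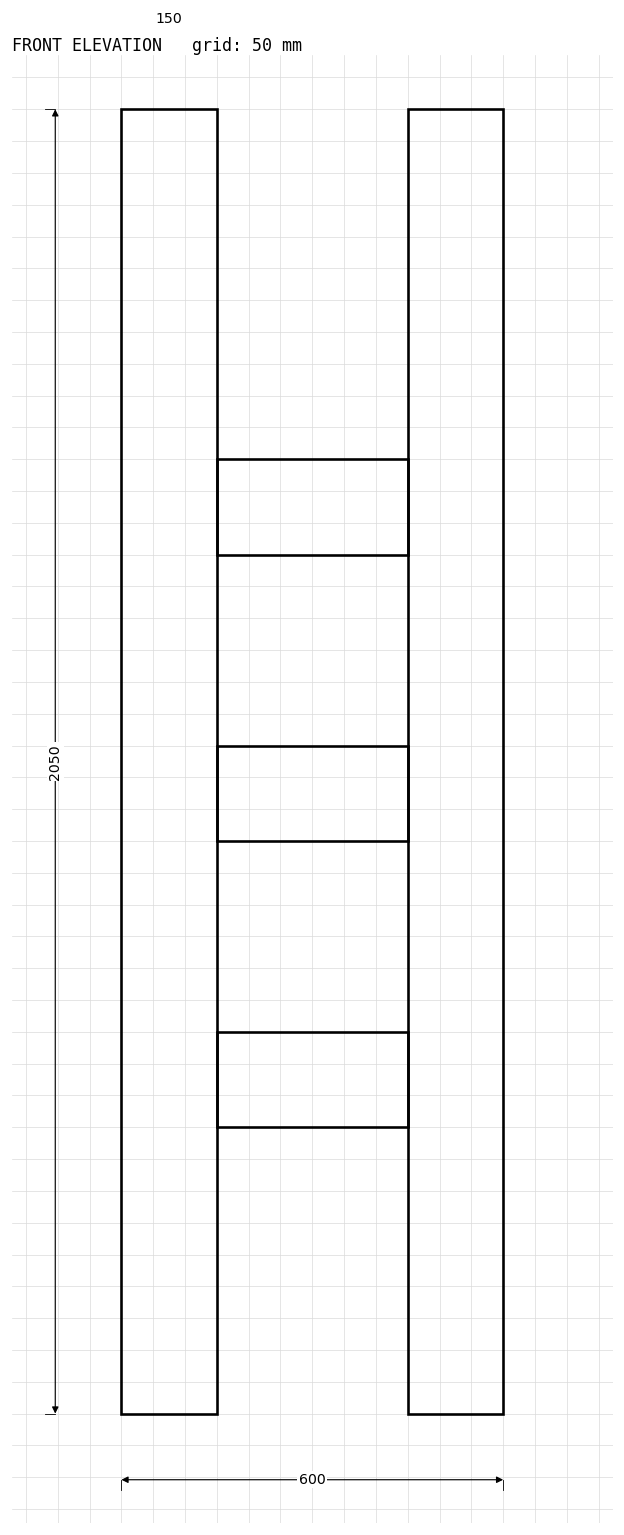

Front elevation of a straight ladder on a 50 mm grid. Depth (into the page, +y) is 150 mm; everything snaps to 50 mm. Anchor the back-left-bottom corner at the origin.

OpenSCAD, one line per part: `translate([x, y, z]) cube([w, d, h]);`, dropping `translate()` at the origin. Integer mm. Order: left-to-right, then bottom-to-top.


cube([150, 150, 2050]);
translate([150, 0, 450]) cube([300, 150, 150]);
translate([150, 0, 900]) cube([300, 150, 150]);
translate([150, 0, 1350]) cube([300, 150, 150]);
translate([450, 0, 0]) cube([150, 150, 2050]);


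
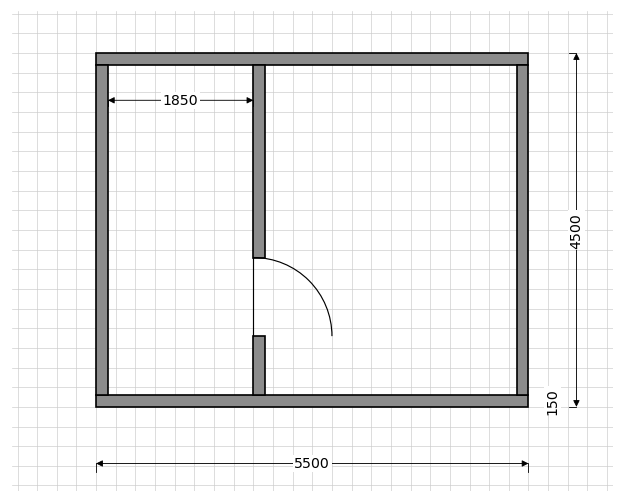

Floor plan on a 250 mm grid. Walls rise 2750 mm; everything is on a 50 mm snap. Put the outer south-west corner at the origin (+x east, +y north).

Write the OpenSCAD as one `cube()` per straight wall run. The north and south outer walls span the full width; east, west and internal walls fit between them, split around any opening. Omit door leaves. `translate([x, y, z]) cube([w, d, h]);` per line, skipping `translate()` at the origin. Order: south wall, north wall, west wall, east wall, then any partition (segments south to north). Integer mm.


cube([5500, 150, 2750]);
translate([0, 4350, 0]) cube([5500, 150, 2750]);
translate([0, 150, 0]) cube([150, 4200, 2750]);
translate([5350, 150, 0]) cube([150, 4200, 2750]);
translate([2000, 150, 0]) cube([150, 750, 2750]);
translate([2000, 1900, 0]) cube([150, 2450, 2750]);


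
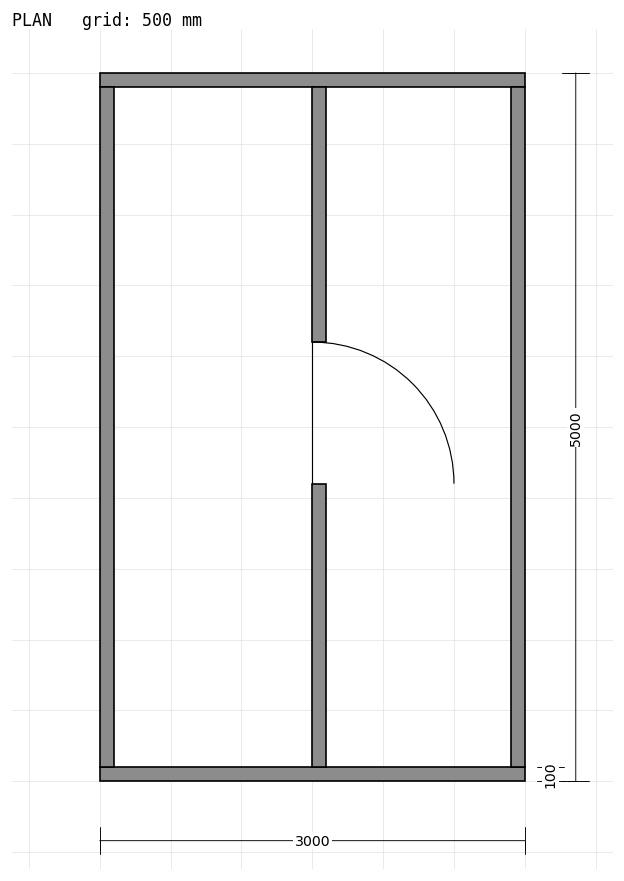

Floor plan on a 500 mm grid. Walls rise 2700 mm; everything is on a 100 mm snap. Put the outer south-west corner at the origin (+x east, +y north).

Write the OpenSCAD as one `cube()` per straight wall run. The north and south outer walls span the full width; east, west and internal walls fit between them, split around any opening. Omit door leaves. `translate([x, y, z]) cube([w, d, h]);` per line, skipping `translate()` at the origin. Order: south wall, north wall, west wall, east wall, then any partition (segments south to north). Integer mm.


cube([3000, 100, 2700]);
translate([0, 4900, 0]) cube([3000, 100, 2700]);
translate([0, 100, 0]) cube([100, 4800, 2700]);
translate([2900, 100, 0]) cube([100, 4800, 2700]);
translate([1500, 100, 0]) cube([100, 2000, 2700]);
translate([1500, 3100, 0]) cube([100, 1800, 2700]);


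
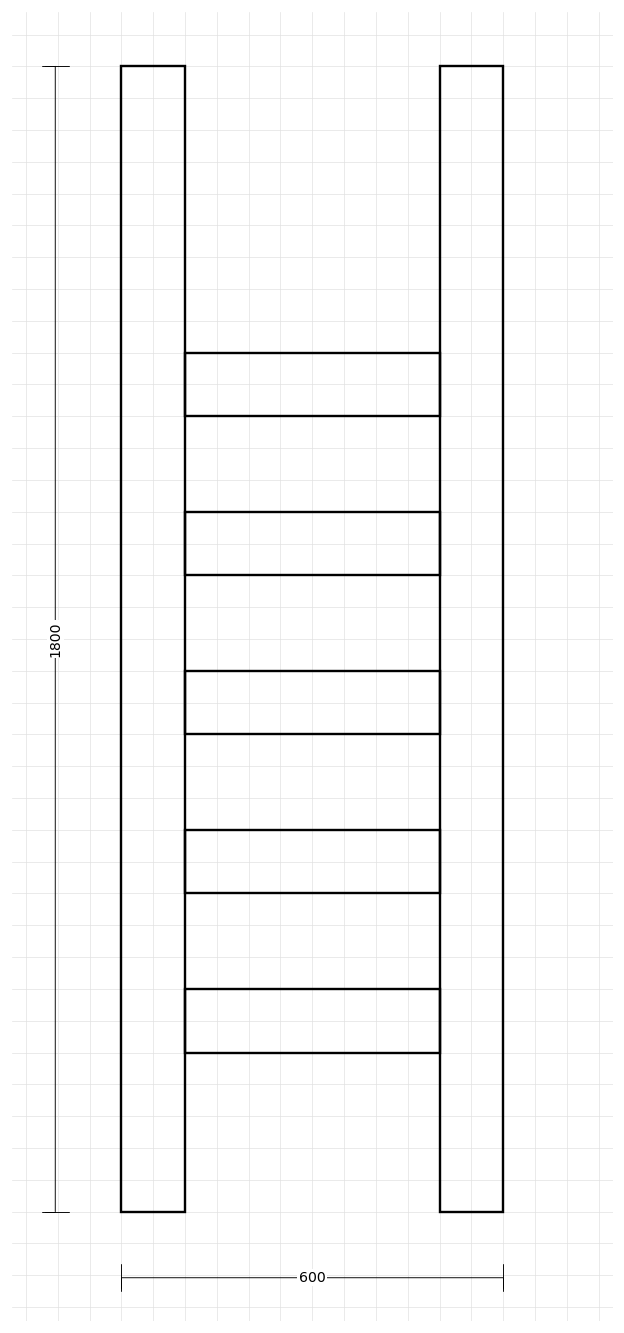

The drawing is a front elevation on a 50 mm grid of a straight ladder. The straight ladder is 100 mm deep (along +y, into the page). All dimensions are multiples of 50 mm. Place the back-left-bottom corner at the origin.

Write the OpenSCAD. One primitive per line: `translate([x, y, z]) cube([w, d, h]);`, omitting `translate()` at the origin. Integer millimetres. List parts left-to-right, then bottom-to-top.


cube([100, 100, 1800]);
translate([100, 0, 250]) cube([400, 100, 100]);
translate([100, 0, 500]) cube([400, 100, 100]);
translate([100, 0, 750]) cube([400, 100, 100]);
translate([100, 0, 1000]) cube([400, 100, 100]);
translate([100, 0, 1250]) cube([400, 100, 100]);
translate([500, 0, 0]) cube([100, 100, 1800]);
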